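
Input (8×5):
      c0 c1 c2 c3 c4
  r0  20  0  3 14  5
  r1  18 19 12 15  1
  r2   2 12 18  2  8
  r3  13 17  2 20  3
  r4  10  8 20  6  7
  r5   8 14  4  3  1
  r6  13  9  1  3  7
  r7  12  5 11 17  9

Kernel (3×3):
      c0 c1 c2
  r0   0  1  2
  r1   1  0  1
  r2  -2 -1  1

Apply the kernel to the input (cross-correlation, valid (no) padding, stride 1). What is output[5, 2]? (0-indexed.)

-17

The receptive field on the input at this output position is [4 3 1 / 1 3 7 / 11 17 9]. Elementwise product with the kernel and sum: 3·1 + 1·2 + 1·1 + 7·1 + 11·-2 + 17·-1 + 9·1.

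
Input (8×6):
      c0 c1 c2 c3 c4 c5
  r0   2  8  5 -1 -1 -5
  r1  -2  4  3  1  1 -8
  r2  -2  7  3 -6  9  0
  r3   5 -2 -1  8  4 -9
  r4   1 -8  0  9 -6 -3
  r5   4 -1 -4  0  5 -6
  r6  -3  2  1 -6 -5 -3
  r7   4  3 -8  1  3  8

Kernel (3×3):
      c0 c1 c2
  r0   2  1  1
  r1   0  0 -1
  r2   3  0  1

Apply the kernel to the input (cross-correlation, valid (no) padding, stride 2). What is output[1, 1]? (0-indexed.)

-1

The receptive field on the input at this output position is [3 -6 9 / -1 8 4 / 0 9 -6]. Elementwise product with the kernel and sum: 3·2 + -6·1 + 9·1 + 4·-1 + 0·3 + -6·1.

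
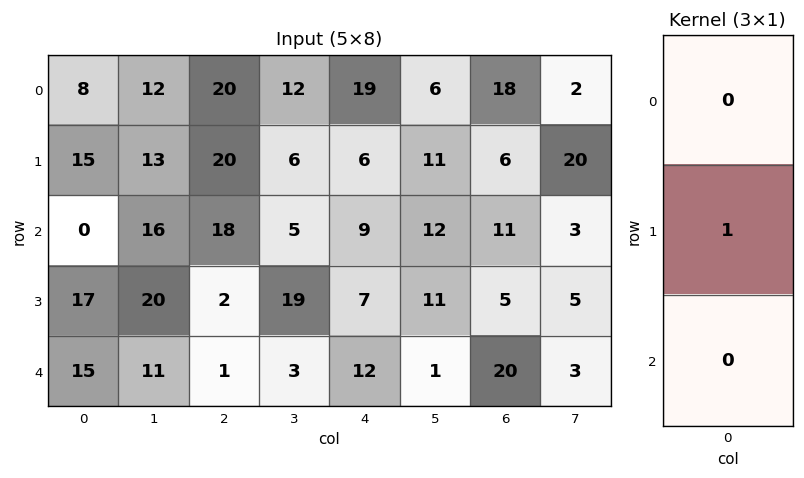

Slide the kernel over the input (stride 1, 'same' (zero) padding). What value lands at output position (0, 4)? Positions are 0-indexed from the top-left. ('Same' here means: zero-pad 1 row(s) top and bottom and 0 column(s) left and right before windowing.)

The receptive field on the zero-padded input at this output position is [0 / 19 / 6]. Elementwise product with the kernel and sum: 19·1.

19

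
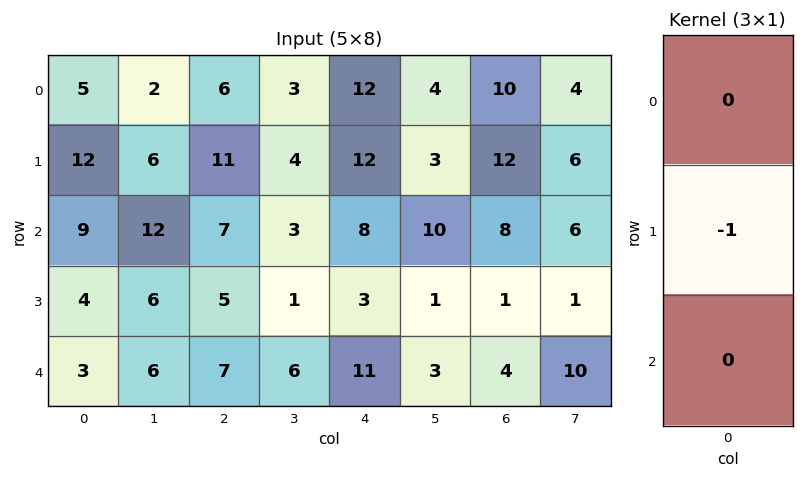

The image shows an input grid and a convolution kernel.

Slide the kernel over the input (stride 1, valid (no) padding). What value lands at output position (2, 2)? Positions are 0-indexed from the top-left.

-5

The receptive field on the input at this output position is [7 / 5 / 7]. Elementwise product with the kernel and sum: 5·-1.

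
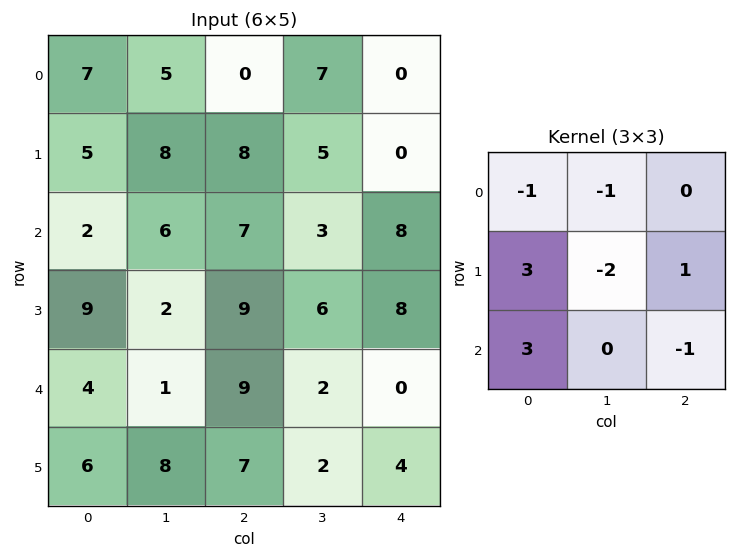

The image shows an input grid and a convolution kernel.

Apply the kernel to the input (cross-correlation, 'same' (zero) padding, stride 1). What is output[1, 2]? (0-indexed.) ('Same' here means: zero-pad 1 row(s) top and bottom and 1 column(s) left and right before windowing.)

The receptive field on the zero-padded input at this output position is [5 0 7 / 8 8 5 / 6 7 3]. Elementwise product with the kernel and sum: 5·-1 + 0·-1 + 8·3 + 8·-2 + 5·1 + 6·3 + 3·-1.

23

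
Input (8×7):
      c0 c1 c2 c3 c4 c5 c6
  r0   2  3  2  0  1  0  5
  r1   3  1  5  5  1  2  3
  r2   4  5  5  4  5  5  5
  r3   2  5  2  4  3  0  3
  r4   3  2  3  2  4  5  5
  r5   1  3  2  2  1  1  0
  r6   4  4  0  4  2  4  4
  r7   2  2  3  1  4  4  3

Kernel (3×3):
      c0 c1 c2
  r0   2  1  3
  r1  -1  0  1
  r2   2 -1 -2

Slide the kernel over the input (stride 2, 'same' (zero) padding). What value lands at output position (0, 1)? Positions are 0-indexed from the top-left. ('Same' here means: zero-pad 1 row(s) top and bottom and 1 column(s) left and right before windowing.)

-16

The receptive field on the zero-padded input at this output position is [0 0 0 / 3 2 0 / 1 5 5]. Elementwise product with the kernel and sum: 0·2 + 0·1 + 0·3 + 3·-1 + 0·1 + 1·2 + 5·-1 + 5·-2.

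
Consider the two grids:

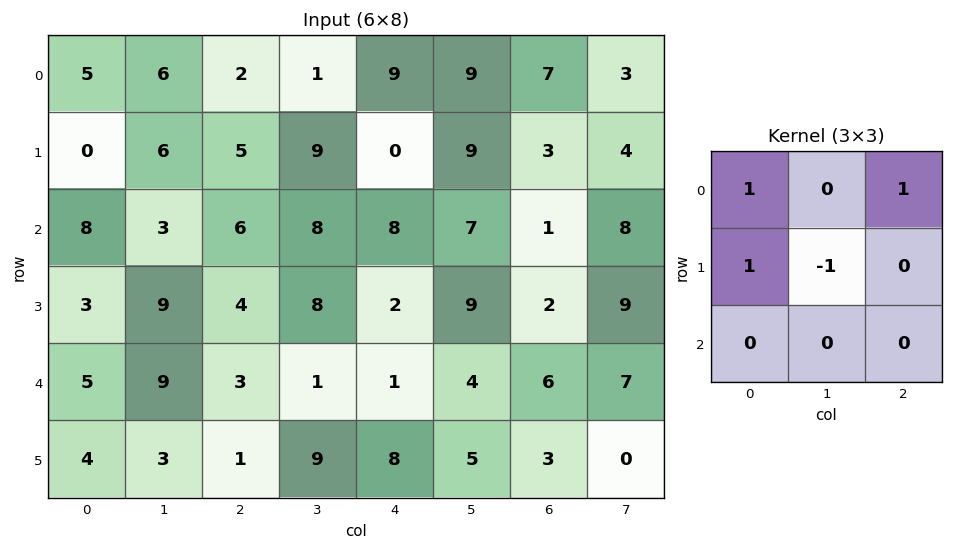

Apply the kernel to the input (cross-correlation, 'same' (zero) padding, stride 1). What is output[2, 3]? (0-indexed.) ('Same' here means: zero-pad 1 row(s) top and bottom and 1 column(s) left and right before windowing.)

3

The receptive field on the zero-padded input at this output position is [5 9 0 / 6 8 8 / 4 8 2]. Elementwise product with the kernel and sum: 5·1 + 0·1 + 6·1 + 8·-1.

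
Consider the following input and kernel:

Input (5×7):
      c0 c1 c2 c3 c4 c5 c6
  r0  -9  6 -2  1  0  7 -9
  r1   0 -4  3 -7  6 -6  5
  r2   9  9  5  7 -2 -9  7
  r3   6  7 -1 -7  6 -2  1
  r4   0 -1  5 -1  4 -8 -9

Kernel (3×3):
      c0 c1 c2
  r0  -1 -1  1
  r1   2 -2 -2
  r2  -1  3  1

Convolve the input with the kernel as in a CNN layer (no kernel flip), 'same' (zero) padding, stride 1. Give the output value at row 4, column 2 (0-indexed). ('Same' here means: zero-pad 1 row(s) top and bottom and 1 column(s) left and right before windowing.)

-23

The receptive field on the zero-padded input at this output position is [7 -1 -7 / -1 5 -1 / 0 0 0]. Elementwise product with the kernel and sum: 7·-1 + -1·-1 + -7·1 + -1·2 + 5·-2 + -1·-2 + 0·-1 + 0·3 + 0·1.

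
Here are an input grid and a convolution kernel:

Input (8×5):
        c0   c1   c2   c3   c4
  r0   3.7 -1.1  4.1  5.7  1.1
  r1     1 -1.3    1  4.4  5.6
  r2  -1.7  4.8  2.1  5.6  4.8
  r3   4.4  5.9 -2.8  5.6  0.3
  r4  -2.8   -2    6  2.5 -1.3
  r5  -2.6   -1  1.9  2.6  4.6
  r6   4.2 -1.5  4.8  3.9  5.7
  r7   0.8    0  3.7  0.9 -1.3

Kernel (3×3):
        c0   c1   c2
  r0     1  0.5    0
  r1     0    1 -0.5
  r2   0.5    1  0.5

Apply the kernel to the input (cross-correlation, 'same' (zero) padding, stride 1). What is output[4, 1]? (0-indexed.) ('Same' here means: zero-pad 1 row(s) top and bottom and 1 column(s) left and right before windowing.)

1

The receptive field on the zero-padded input at this output position is [4.4 5.9 -2.8 / -2.8 -2 6 / -2.6 -1 1.9]. Elementwise product with the kernel and sum: 4.4·1 + 5.9·0.5 + -2·1 + 6·-0.5 + -2.6·0.5 + -1·1 + 1.9·0.5.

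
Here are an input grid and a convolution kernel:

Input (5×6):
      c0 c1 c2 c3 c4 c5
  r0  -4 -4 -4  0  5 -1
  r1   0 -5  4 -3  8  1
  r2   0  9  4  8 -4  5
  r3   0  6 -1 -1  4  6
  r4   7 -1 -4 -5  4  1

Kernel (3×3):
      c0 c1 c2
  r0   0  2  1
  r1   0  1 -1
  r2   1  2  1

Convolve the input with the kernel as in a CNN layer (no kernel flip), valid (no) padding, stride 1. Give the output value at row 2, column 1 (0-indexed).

The receptive field on the input at this output position is [9 4 8 / 6 -1 -1 / -1 -4 -5]. Elementwise product with the kernel and sum: 4·2 + 8·1 + -1·1 + -1·-1 + -1·1 + -4·2 + -5·1.

2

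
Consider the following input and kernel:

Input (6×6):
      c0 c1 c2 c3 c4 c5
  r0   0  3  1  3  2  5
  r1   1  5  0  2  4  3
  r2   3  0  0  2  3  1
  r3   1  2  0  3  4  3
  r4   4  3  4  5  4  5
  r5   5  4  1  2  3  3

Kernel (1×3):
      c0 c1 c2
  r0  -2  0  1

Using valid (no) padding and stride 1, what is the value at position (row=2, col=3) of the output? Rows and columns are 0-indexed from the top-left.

-3

The receptive field on the input at this output position is [2 3 1]. Elementwise product with the kernel and sum: 2·-2 + 1·1.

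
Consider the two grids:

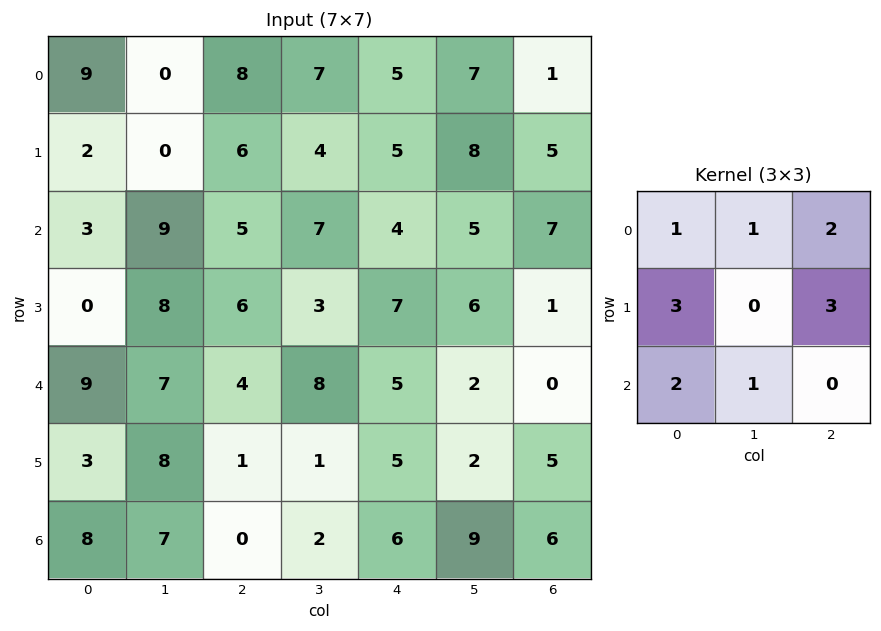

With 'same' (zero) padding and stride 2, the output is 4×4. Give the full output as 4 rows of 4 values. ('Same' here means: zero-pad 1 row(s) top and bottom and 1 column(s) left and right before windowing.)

Output[0,0]: The receptive field on the zero-padded input at this output position is [0 0 0 / 0 9 0 / 0 2 0]. Elementwise product with the kernel and sum: 0·1 + 0·1 + 0·2 + 0·3 + 0·3 + 0·2 + 2·1.

2 27 55 42
29 84 74 41
40 82 59 22
40 38 43 34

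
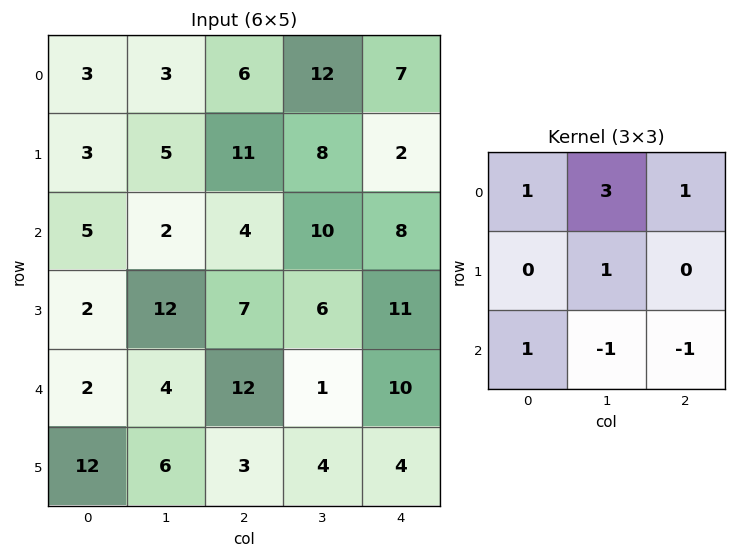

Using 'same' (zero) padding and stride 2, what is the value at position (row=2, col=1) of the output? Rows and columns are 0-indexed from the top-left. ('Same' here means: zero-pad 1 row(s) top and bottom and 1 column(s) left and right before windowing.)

50

The receptive field on the zero-padded input at this output position is [12 7 6 / 4 12 1 / 6 3 4]. Elementwise product with the kernel and sum: 12·1 + 7·3 + 6·1 + 12·1 + 6·1 + 3·-1 + 4·-1.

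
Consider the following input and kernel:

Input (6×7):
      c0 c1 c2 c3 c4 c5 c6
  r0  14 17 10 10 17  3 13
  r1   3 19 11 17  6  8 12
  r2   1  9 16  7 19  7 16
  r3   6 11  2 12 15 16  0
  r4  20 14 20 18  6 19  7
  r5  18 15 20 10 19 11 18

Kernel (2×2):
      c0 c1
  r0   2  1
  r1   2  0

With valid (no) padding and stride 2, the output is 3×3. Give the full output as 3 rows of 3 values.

51 52 49
23 43 75
90 98 69

Output[0,0]: The receptive field on the input at this output position is [14 17 / 3 19]. Elementwise product with the kernel and sum: 14·2 + 17·1 + 3·2.
Output[0,1]: The receptive field on the input at this output position is [10 10 / 11 17]. Elementwise product with the kernel and sum: 10·2 + 10·1 + 11·2.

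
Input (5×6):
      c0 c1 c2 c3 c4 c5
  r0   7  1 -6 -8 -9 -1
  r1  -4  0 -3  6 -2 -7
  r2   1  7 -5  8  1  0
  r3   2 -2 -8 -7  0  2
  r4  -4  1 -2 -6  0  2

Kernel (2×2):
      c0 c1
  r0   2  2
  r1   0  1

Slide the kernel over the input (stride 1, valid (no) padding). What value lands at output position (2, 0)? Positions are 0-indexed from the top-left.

14

The receptive field on the input at this output position is [1 7 / 2 -2]. Elementwise product with the kernel and sum: 1·2 + 7·2 + -2·1.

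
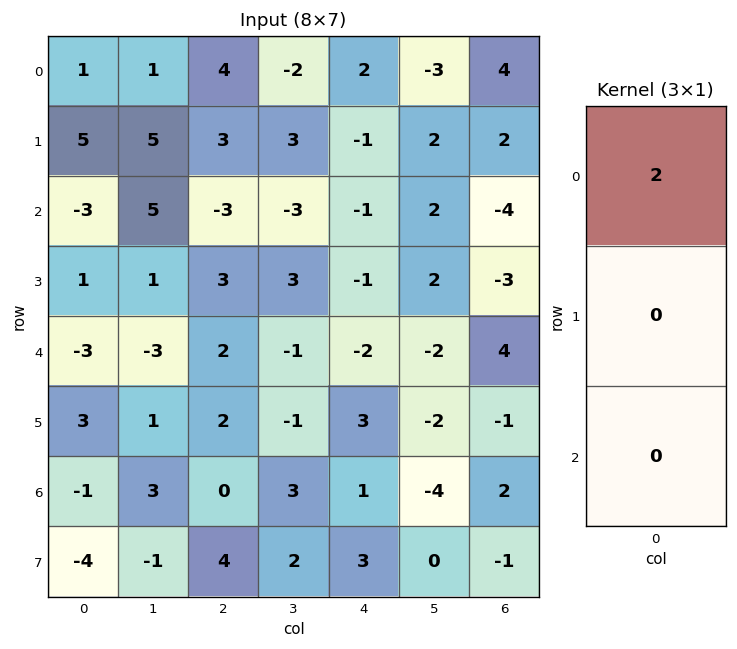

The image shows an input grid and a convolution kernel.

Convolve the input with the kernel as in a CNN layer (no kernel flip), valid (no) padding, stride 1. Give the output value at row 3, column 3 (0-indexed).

The receptive field on the input at this output position is [3 / -1 / -1]. Elementwise product with the kernel and sum: 3·2.

6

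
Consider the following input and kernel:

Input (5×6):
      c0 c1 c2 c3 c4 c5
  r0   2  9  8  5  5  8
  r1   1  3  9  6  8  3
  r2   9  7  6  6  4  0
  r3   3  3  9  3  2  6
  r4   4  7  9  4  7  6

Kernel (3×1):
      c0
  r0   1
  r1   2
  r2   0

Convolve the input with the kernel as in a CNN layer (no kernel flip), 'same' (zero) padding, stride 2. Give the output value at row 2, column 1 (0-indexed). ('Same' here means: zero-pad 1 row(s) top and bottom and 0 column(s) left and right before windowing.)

The receptive field on the zero-padded input at this output position is [9 / 9 / 0]. Elementwise product with the kernel and sum: 9·1 + 9·2.

27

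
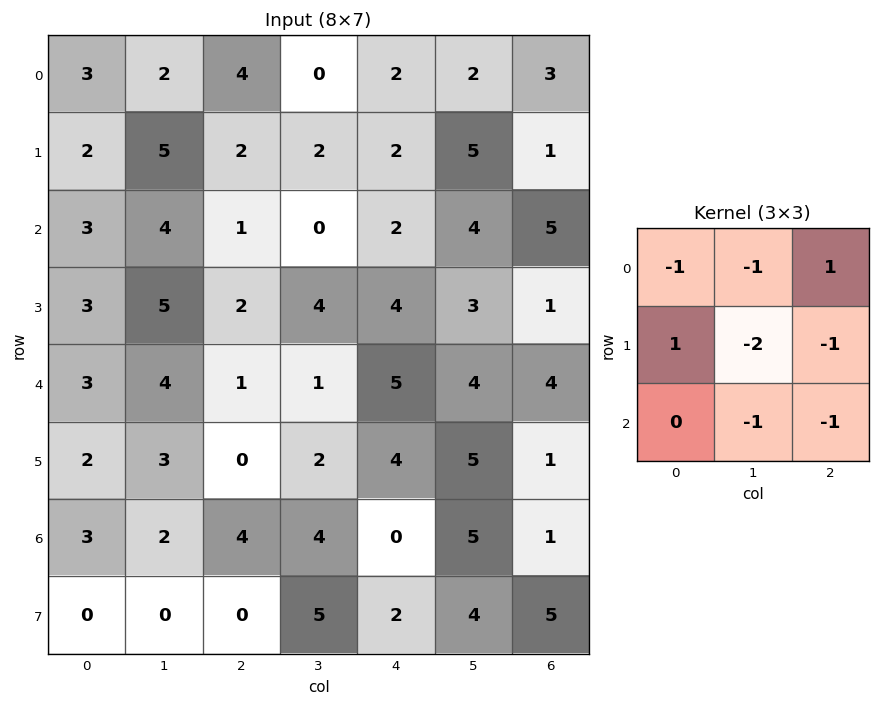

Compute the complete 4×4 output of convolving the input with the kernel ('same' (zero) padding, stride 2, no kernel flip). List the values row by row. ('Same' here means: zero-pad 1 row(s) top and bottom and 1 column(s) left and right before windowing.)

Output[0,0]: The receptive field on the zero-padded input at this output position is [0 0 0 / 0 3 2 / 0 2 5]. Elementwise product with the kernel and sum: 0·-1 + 0·-1 + 0·1 + 0·1 + 3·-2 + 2·-1 + 2·-1 + 5·-1.

-15 -10 -13 -5
-15 -9 -14 -13
-13 -4 -27 -9
-7 -16 -8 -8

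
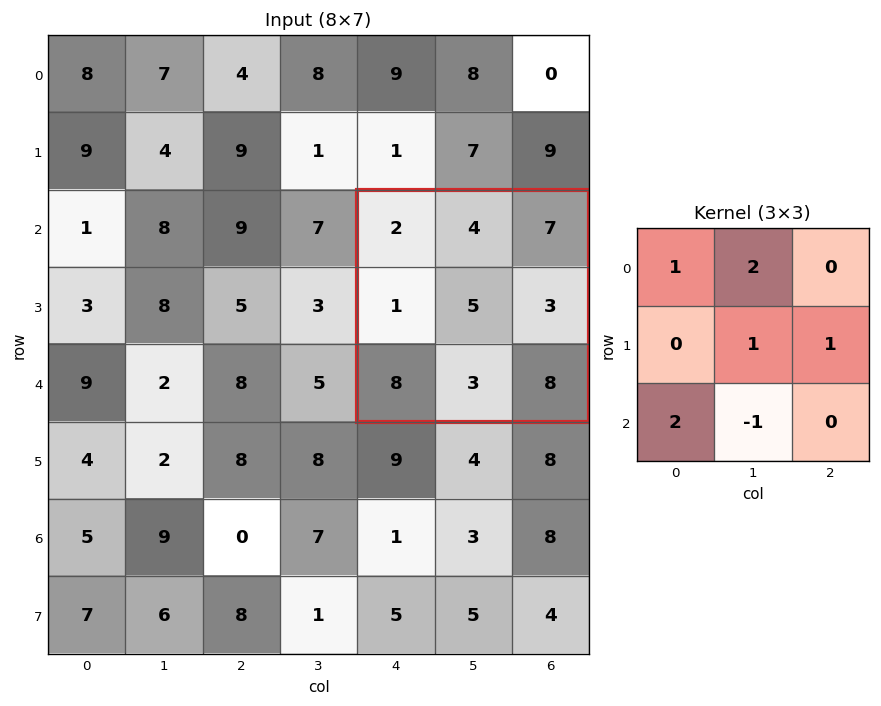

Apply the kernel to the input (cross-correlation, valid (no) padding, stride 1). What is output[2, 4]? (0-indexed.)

The receptive field on the input at this output position is [2 4 7 / 1 5 3 / 8 3 8]. Elementwise product with the kernel and sum: 2·1 + 4·2 + 5·1 + 3·1 + 8·2 + 3·-1.

31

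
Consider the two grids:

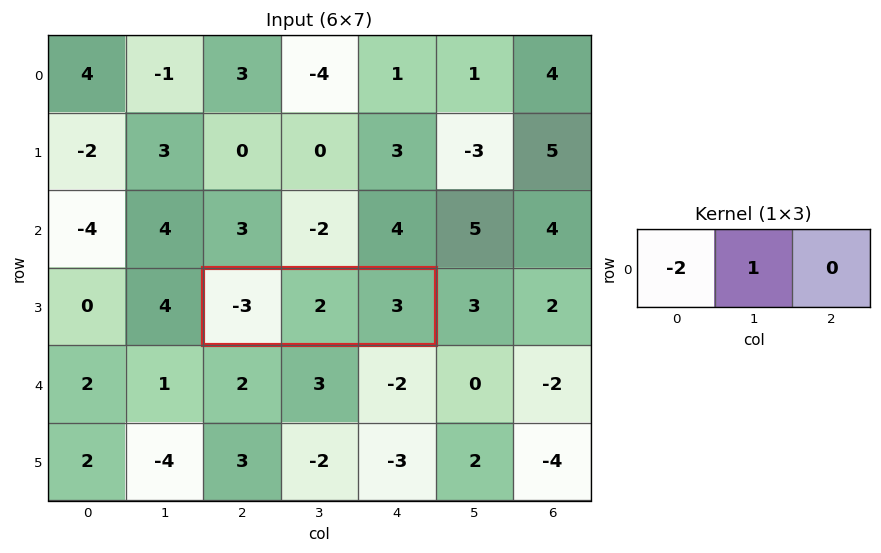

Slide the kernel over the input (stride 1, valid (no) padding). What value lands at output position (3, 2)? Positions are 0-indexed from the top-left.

8

The receptive field on the input at this output position is [-3 2 3]. Elementwise product with the kernel and sum: -3·-2 + 2·1.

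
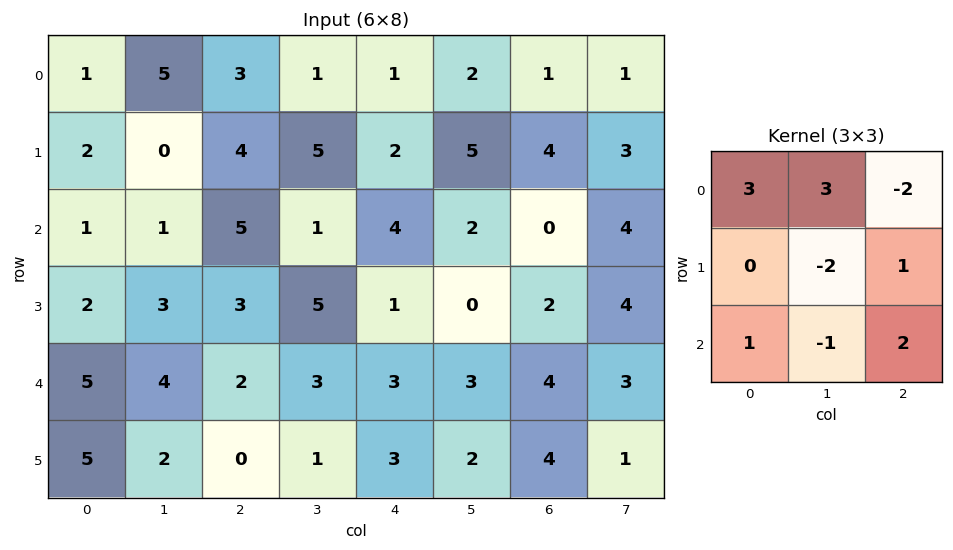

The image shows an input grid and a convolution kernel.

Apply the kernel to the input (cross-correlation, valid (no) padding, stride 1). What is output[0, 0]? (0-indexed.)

26

The receptive field on the input at this output position is [1 5 3 / 2 0 4 / 1 1 5]. Elementwise product with the kernel and sum: 1·3 + 5·3 + 3·-2 + 0·-2 + 4·1 + 1·1 + 1·-1 + 5·2.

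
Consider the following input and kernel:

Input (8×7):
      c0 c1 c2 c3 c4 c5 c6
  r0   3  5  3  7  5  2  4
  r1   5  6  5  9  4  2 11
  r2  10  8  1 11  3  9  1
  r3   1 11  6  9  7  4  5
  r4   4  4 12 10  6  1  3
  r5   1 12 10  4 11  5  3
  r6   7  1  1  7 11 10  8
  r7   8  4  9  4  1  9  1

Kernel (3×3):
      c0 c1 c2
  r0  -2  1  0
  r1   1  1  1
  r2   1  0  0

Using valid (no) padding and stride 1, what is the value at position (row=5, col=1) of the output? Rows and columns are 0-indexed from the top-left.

The receptive field on the input at this output position is [12 10 4 / 1 1 7 / 4 9 4]. Elementwise product with the kernel and sum: 12·-2 + 10·1 + 1·1 + 1·1 + 7·1 + 4·1.

-1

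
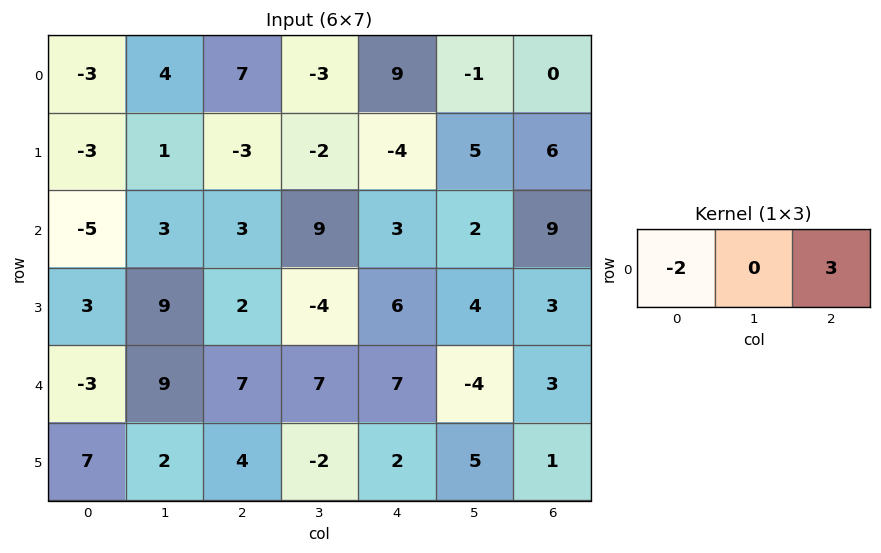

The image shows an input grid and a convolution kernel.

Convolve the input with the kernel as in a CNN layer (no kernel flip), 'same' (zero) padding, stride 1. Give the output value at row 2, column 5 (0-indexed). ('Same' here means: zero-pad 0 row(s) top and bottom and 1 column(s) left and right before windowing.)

The receptive field on the zero-padded input at this output position is [3 2 9]. Elementwise product with the kernel and sum: 3·-2 + 9·3.

21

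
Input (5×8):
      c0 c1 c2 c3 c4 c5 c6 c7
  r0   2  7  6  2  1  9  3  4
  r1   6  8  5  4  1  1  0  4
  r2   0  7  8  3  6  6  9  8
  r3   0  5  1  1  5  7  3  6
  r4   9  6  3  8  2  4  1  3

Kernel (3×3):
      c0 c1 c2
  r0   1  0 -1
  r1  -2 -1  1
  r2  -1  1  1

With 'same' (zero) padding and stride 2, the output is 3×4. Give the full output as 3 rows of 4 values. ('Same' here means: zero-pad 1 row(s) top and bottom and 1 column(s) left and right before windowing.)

Output[0,0]: The receptive field on the zero-padded input at this output position is [0 0 0 / 0 2 7 / 0 6 8]. Elementwise product with the kernel and sum: 0·1 + 0·-1 + 0·-2 + 2·-1 + 7·1 + 0·-1 + 6·1 + 8·1.

19 -17 2 -14
4 -18 8 -14
-8 -3 -20 -5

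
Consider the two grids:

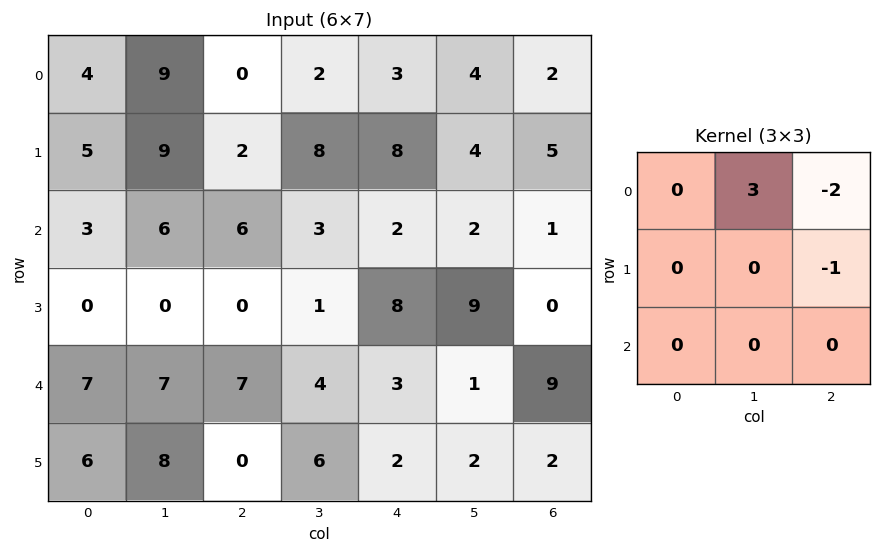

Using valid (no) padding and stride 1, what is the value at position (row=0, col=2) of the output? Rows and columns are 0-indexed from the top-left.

-8

The receptive field on the input at this output position is [0 2 3 / 2 8 8 / 6 3 2]. Elementwise product with the kernel and sum: 2·3 + 3·-2 + 8·-1.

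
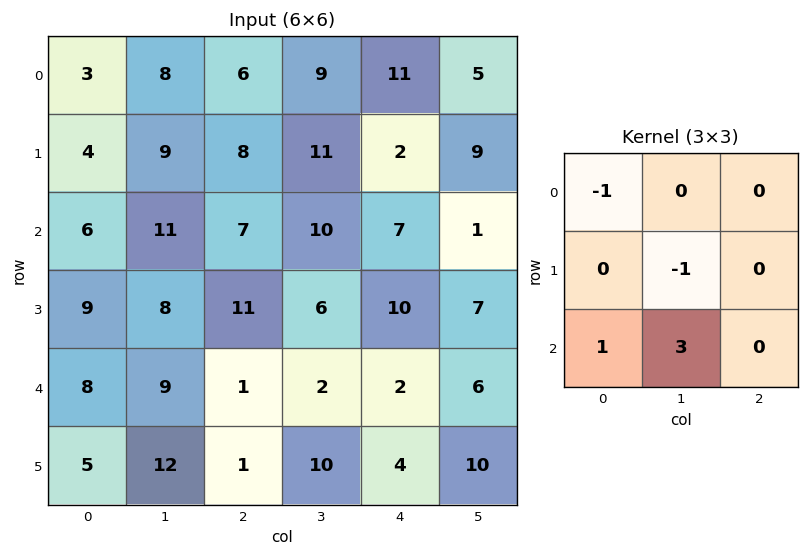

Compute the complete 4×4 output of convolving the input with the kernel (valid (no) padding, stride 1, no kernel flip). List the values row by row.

27 16 20 20
18 25 11 18
21 -10 -6 -12
23 6 18 14

Output[0,0]: The receptive field on the input at this output position is [3 8 6 / 4 9 8 / 6 11 7]. Elementwise product with the kernel and sum: 3·-1 + 9·-1 + 6·1 + 11·3.
Output[0,1]: The receptive field on the input at this output position is [8 6 9 / 9 8 11 / 11 7 10]. Elementwise product with the kernel and sum: 8·-1 + 8·-1 + 11·1 + 7·3.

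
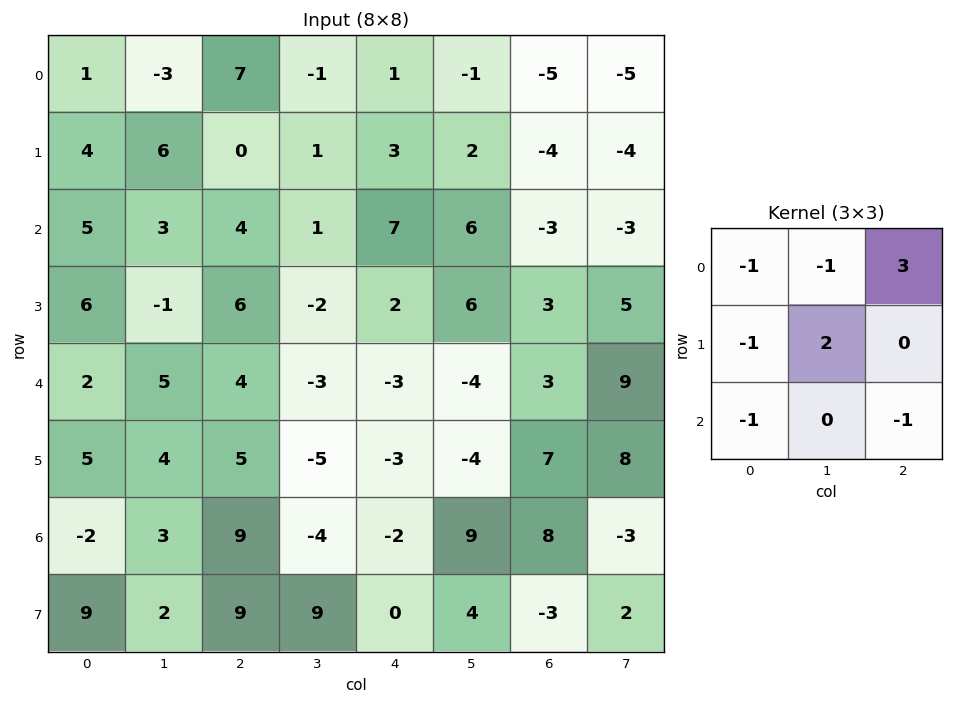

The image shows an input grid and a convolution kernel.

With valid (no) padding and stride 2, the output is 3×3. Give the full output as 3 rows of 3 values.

Output[0,0]: The receptive field on the input at this output position is [1 -3 7 / 4 6 0 / 5 3 4]. Elementwise product with the kernel and sum: 1·-1 + -3·-1 + 7·3 + 4·-1 + 6·2 + 5·-1 + 4·-1.

22 -12 -18
-10 5 -12
1 -32 5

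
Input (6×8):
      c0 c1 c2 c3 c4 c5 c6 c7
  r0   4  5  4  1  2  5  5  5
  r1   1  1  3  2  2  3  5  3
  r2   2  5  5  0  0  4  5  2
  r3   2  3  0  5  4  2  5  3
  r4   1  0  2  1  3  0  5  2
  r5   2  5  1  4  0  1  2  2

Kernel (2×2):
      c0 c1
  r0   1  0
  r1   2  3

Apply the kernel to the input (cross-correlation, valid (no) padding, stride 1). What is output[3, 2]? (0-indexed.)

The receptive field on the input at this output position is [0 5 / 2 1]. Elementwise product with the kernel and sum: 0·1 + 2·2 + 1·3.

7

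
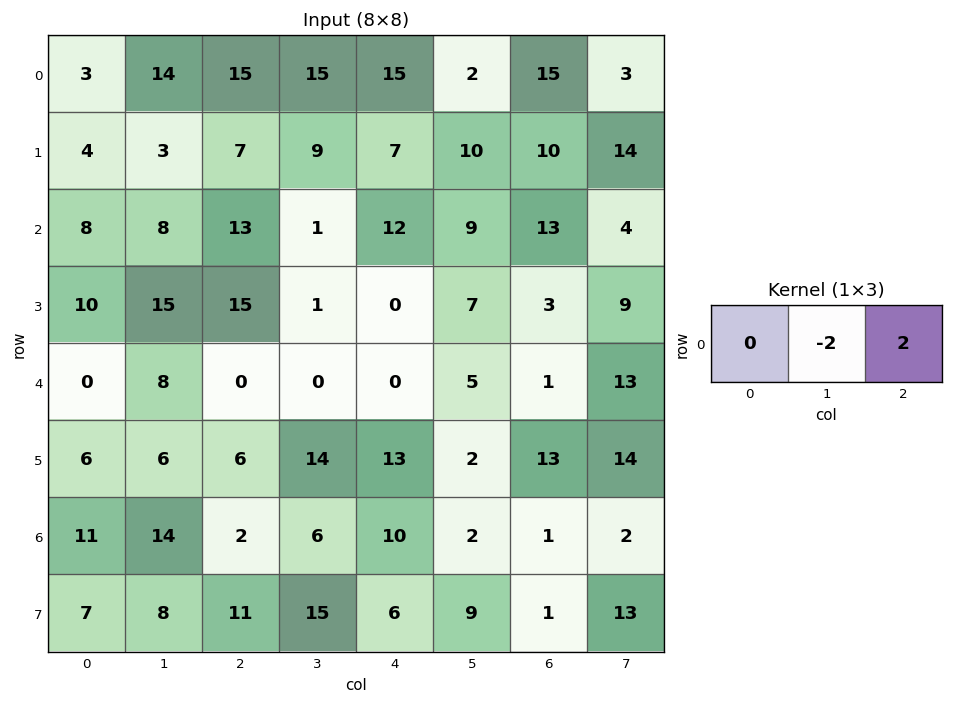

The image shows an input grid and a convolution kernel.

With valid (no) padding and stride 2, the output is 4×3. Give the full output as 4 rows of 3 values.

Output[0,0]: The receptive field on the input at this output position is [3 14 15]. Elementwise product with the kernel and sum: 14·-2 + 15·2.

2 0 26
10 22 8
-16 0 -8
-24 8 -2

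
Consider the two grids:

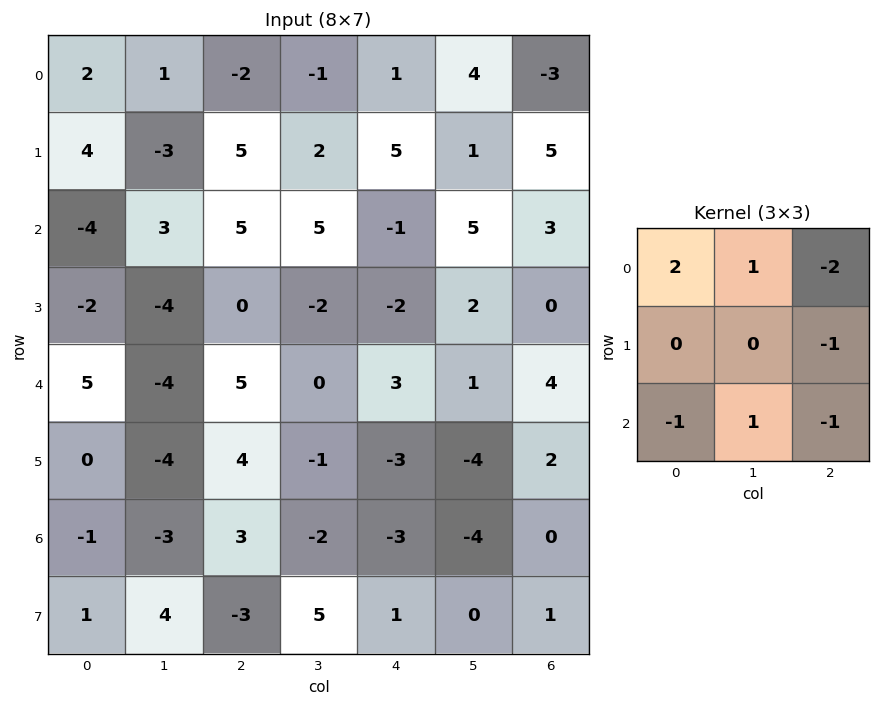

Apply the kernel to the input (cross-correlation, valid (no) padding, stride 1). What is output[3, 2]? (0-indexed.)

The receptive field on the input at this output position is [0 -2 -2 / 5 0 3 / 4 -1 -3]. Elementwise product with the kernel and sum: 0·2 + -2·1 + -2·-2 + 3·-1 + 4·-1 + -1·1 + -3·-1.

-3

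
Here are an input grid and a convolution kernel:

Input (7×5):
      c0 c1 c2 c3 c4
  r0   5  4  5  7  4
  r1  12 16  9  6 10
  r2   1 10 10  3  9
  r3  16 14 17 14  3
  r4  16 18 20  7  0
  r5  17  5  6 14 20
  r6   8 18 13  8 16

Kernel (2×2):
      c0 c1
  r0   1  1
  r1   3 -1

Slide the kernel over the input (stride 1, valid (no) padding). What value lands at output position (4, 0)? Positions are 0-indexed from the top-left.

80

The receptive field on the input at this output position is [16 18 / 17 5]. Elementwise product with the kernel and sum: 16·1 + 18·1 + 17·3 + 5·-1.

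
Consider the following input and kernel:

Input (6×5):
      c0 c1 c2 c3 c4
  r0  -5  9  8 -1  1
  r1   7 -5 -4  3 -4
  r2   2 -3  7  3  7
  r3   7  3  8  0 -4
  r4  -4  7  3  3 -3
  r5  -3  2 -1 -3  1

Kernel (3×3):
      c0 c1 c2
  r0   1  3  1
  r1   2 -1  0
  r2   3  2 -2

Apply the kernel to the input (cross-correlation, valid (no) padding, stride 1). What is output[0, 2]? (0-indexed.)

The receptive field on the input at this output position is [8 -1 1 / -4 3 -4 / 7 3 7]. Elementwise product with the kernel and sum: 8·1 + -1·3 + 1·1 + -4·2 + 3·-1 + 7·3 + 3·2 + 7·-2.

8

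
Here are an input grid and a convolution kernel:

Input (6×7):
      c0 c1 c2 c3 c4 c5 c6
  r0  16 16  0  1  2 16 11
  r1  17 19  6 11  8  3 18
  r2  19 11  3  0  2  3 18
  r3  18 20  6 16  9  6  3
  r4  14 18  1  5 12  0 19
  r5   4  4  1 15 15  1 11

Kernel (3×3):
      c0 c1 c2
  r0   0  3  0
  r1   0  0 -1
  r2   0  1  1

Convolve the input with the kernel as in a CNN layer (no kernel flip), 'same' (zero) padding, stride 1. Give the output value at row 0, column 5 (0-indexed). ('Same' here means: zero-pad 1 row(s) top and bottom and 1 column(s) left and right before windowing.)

10

The receptive field on the zero-padded input at this output position is [0 0 0 / 2 16 11 / 8 3 18]. Elementwise product with the kernel and sum: 0·3 + 11·-1 + 3·1 + 18·1.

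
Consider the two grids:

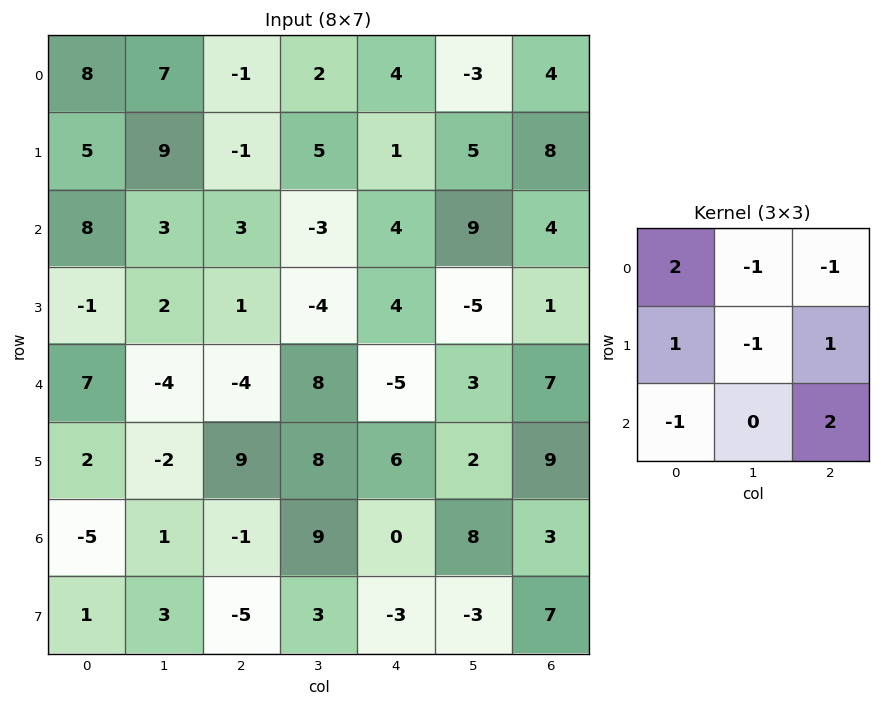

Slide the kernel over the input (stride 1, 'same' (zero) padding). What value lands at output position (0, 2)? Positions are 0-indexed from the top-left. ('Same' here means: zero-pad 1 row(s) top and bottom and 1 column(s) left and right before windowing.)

The receptive field on the zero-padded input at this output position is [0 0 0 / 7 -1 2 / 9 -1 5]. Elementwise product with the kernel and sum: 0·2 + 0·-1 + 0·-1 + 7·1 + -1·-1 + 2·1 + 9·-1 + 5·2.

11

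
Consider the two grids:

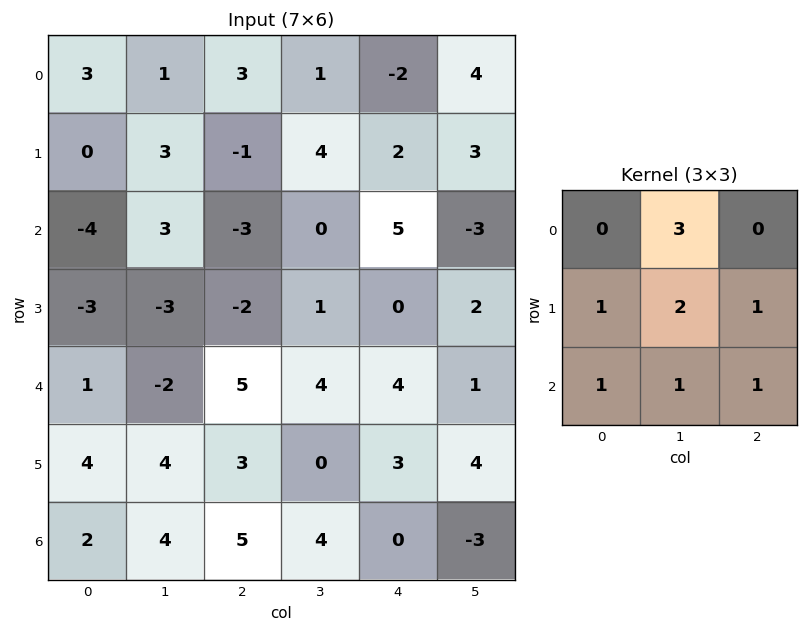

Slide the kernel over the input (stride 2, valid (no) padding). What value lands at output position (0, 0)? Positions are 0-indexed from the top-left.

4

The receptive field on the input at this output position is [3 1 3 / 0 3 -1 / -4 3 -3]. Elementwise product with the kernel and sum: 1·3 + 0·1 + 3·2 + -1·1 + -4·1 + 3·1 + -3·1.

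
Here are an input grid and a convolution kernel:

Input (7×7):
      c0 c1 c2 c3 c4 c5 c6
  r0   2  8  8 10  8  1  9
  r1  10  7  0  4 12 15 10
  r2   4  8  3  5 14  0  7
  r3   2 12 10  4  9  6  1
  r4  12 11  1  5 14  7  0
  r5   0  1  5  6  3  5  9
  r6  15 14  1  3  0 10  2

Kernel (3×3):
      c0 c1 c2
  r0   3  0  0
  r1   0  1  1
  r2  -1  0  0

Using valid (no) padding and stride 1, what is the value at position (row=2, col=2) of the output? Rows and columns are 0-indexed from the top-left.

The receptive field on the input at this output position is [3 5 14 / 10 4 9 / 1 5 14]. Elementwise product with the kernel and sum: 3·3 + 4·1 + 9·1 + 1·-1.

21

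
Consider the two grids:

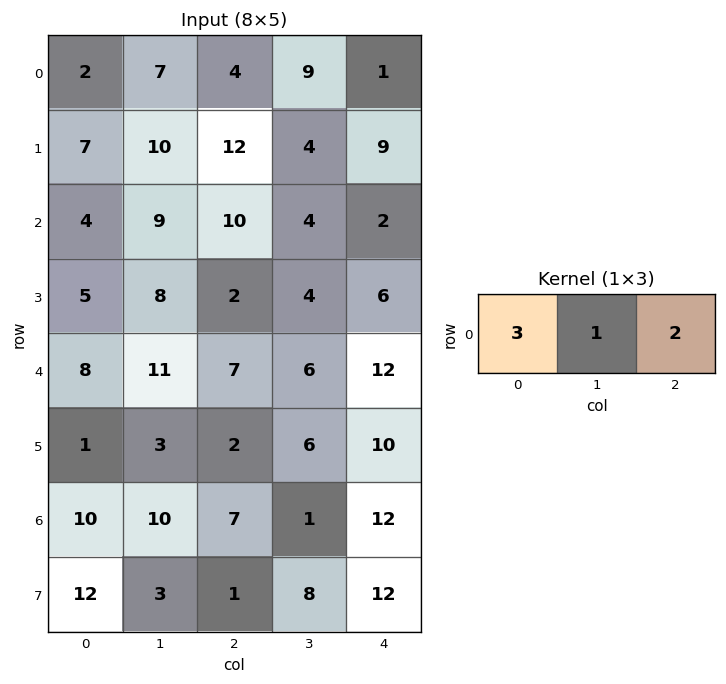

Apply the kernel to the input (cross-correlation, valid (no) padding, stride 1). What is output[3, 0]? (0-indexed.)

The receptive field on the input at this output position is [5 8 2]. Elementwise product with the kernel and sum: 5·3 + 8·1 + 2·2.

27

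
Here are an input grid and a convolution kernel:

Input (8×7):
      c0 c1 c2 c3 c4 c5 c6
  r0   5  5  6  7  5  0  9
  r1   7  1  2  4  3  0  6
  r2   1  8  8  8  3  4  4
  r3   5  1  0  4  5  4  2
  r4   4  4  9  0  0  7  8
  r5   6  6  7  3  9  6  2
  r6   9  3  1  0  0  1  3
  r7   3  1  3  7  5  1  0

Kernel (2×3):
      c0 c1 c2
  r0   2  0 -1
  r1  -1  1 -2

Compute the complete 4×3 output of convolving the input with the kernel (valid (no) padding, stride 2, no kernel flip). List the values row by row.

Output[0,0]: The receptive field on the input at this output position is [5 5 6 / 7 1 2]. Elementwise product with the kernel and sum: 5·2 + 6·-1 + 7·-1 + 1·1 + 2·-2.

-6 3 -14
-10 7 -3
-15 -4 -15
9 -4 -7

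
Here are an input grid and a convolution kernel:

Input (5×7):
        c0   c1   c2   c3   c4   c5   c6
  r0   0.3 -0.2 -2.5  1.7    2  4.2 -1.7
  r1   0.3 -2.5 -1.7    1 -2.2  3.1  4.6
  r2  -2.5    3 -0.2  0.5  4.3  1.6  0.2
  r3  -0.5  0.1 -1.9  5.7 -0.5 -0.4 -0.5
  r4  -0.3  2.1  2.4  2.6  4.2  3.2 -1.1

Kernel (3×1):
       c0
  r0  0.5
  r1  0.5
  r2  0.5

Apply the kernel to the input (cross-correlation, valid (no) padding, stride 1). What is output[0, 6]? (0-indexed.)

1.55

The receptive field on the input at this output position is [-1.7 / 4.6 / 0.2]. Elementwise product with the kernel and sum: -1.7·0.5 + 4.6·0.5 + 0.2·0.5.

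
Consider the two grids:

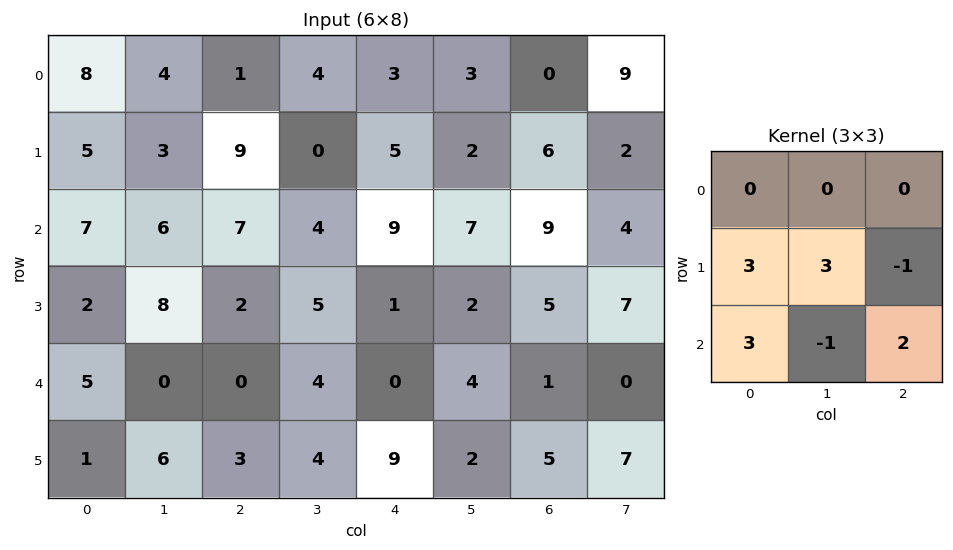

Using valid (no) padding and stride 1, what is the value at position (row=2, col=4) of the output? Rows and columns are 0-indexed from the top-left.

2

The receptive field on the input at this output position is [9 7 9 / 1 2 5 / 0 4 1]. Elementwise product with the kernel and sum: 1·3 + 2·3 + 5·-1 + 0·3 + 4·-1 + 1·2.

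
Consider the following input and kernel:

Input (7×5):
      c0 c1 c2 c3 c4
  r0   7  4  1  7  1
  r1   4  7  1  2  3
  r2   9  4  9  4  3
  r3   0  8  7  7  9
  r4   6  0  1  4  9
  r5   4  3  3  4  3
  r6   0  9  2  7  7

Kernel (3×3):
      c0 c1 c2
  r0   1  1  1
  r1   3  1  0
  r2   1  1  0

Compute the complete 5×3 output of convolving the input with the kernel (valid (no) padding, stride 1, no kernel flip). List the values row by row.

44 47 27
51 46 51
36 49 49
40 29 37
31 28 36

Output[0,0]: The receptive field on the input at this output position is [7 4 1 / 4 7 1 / 9 4 9]. Elementwise product with the kernel and sum: 7·1 + 4·1 + 1·1 + 4·3 + 7·1 + 9·1 + 4·1.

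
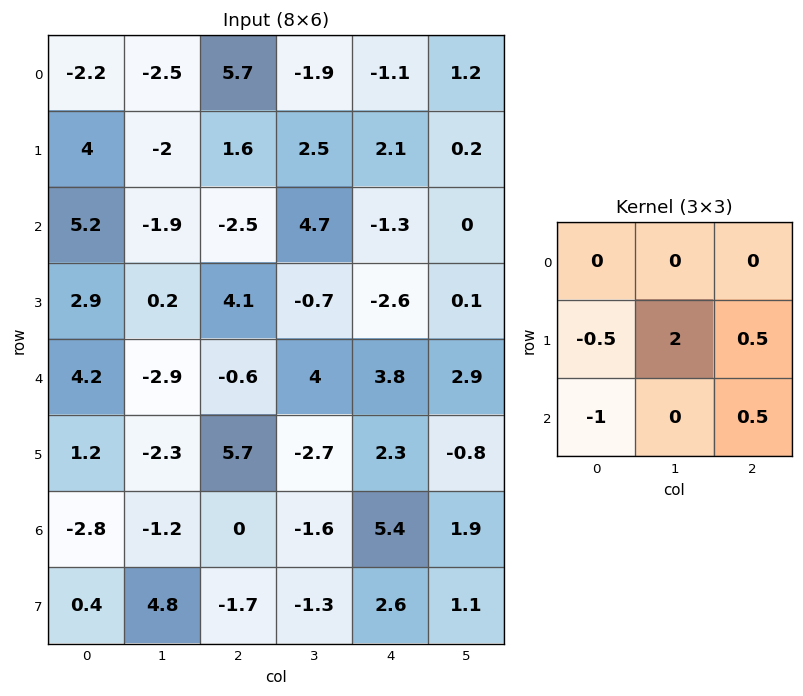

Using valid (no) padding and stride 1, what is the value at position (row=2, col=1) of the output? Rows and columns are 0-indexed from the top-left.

The receptive field on the input at this output position is [-1.9 -2.5 4.7 / 0.2 4.1 -0.7 / -2.9 -0.6 4]. Elementwise product with the kernel and sum: 0.2·-0.5 + 4.1·2 + -0.7·0.5 + -2.9·-1 + 4·0.5.

12.65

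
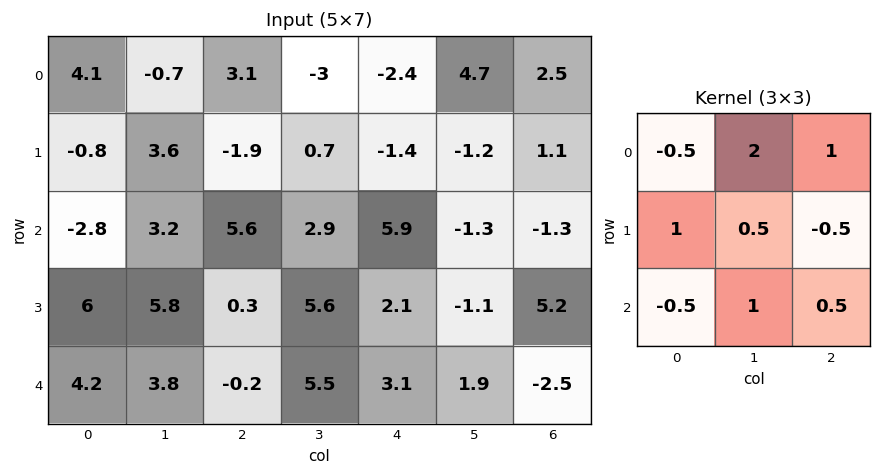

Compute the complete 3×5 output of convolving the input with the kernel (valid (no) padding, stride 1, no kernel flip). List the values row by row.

Output[0,0]: The receptive field on the input at this output position is [4.1 -0.7 3.1 / -0.8 3.6 -1.9 / -2.8 3.2 5.6]. Elementwise product with the kernel and sum: 4.1·-0.5 + -0.7·2 + 3.1·1 + -0.8·1 + 3.6·0.5 + -1.9·-0.5 + -2.8·-0.5 + 3.2·1 + 5.6·0.5.
Output[0,1]: The receptive field on the input at this output position is [-0.7 3.1 -3 / 3.6 -1.9 0.7 / 3.2 5.6 2.9]. Elementwise product with the kernel and sum: -0.7·-0.5 + 3.1·2 + -3·1 + 3.6·1 + -1.9·0.5 + 0.7·-0.5 + 3.2·-0.5 + 5.6·1 + 2.9·0.5.

9 11.3 -7.75 5.8 5.65
4.65 -0.15 11.55 0.9 5.75
23.75 16.3 18.1 17.55 -8.8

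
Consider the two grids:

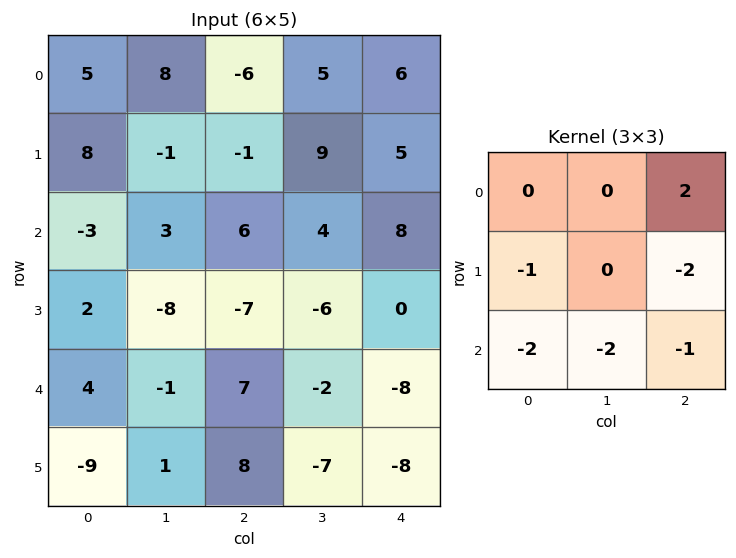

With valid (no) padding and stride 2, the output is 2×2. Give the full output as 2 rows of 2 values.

Output[0,0]: The receptive field on the input at this output position is [5 8 -6 / 8 -1 -1 / -3 3 6]. Elementwise product with the kernel and sum: -6·2 + 8·-1 + -1·-2 + -3·-2 + 3·-2 + 6·-1.
Output[0,1]: The receptive field on the input at this output position is [-6 5 6 / -1 9 5 / 6 4 8]. Elementwise product with the kernel and sum: 6·2 + -1·-1 + 5·-2 + 6·-2 + 4·-2 + 8·-1.

-24 -25
11 21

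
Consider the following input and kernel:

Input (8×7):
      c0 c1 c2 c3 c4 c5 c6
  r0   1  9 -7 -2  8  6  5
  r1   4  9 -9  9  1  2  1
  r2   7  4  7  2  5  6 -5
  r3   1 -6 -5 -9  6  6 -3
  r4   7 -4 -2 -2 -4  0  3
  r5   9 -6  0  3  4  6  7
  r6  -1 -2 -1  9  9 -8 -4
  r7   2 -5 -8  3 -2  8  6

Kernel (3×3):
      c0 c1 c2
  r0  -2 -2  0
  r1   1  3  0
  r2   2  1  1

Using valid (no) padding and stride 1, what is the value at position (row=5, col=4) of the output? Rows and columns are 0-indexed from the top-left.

The receptive field on the input at this output position is [4 6 7 / 9 -8 -4 / -2 8 6]. Elementwise product with the kernel and sum: 4·-2 + 6·-2 + 9·1 + -8·3 + -2·2 + 8·1 + 6·1.

-25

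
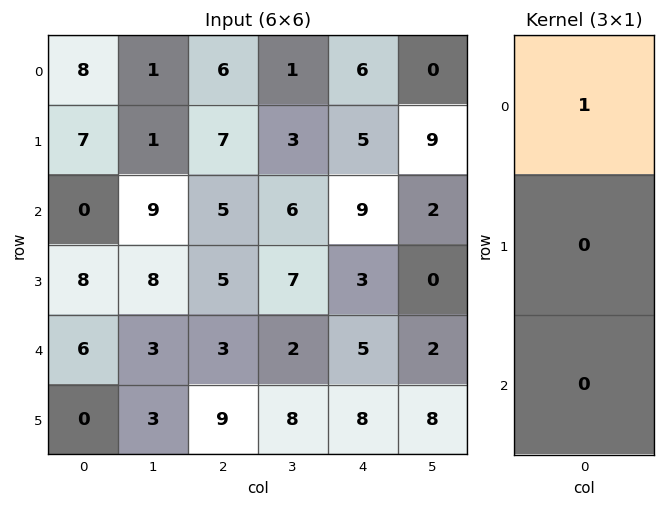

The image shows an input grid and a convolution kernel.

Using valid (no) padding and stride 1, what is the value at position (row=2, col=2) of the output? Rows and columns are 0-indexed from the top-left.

The receptive field on the input at this output position is [5 / 5 / 3]. Elementwise product with the kernel and sum: 5·1.

5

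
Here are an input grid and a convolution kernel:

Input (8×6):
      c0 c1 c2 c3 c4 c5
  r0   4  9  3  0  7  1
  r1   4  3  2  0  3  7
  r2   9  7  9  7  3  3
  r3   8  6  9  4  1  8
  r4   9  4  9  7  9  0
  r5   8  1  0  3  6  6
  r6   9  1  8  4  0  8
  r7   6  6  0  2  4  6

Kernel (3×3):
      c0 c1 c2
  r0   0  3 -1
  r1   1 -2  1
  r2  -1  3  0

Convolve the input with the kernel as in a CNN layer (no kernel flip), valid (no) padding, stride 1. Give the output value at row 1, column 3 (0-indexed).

5

The receptive field on the input at this output position is [0 3 7 / 7 3 3 / 4 1 8]. Elementwise product with the kernel and sum: 3·3 + 7·-1 + 7·1 + 3·-2 + 3·1 + 4·-1 + 1·3.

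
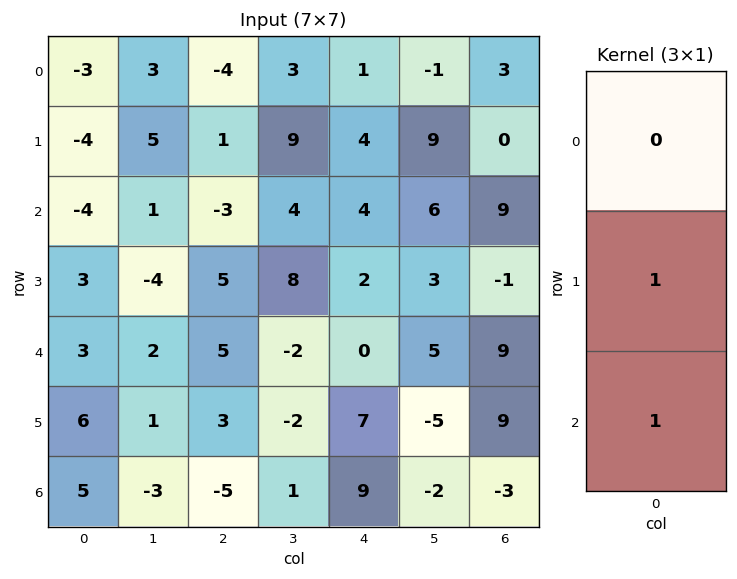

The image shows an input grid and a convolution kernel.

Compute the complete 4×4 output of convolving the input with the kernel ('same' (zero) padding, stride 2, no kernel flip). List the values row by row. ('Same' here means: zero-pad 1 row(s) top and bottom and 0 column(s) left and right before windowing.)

Output[0,0]: The receptive field on the zero-padded input at this output position is [0 / -3 / -4]. Elementwise product with the kernel and sum: -3·1 + -4·1.
Output[0,1]: The receptive field on the zero-padded input at this output position is [0 / -4 / 1]. Elementwise product with the kernel and sum: -4·1 + 1·1.

-7 -3 5 3
-1 2 6 8
9 8 7 18
5 -5 9 -3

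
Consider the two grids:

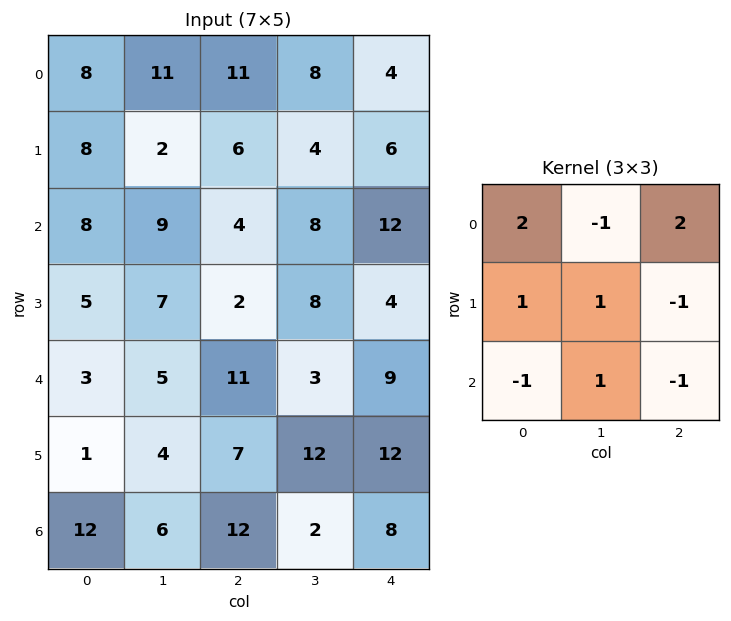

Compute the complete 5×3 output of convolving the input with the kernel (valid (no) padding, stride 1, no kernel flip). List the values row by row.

28 18 18
39 -2 22
16 34 13
0 32 2
3 8 26

Output[0,0]: The receptive field on the input at this output position is [8 11 11 / 8 2 6 / 8 9 4]. Elementwise product with the kernel and sum: 8·2 + 11·-1 + 11·2 + 8·1 + 2·1 + 6·-1 + 8·-1 + 9·1 + 4·-1.
Output[0,1]: The receptive field on the input at this output position is [11 11 8 / 2 6 4 / 9 4 8]. Elementwise product with the kernel and sum: 11·2 + 11·-1 + 8·2 + 2·1 + 6·1 + 4·-1 + 9·-1 + 4·1 + 8·-1.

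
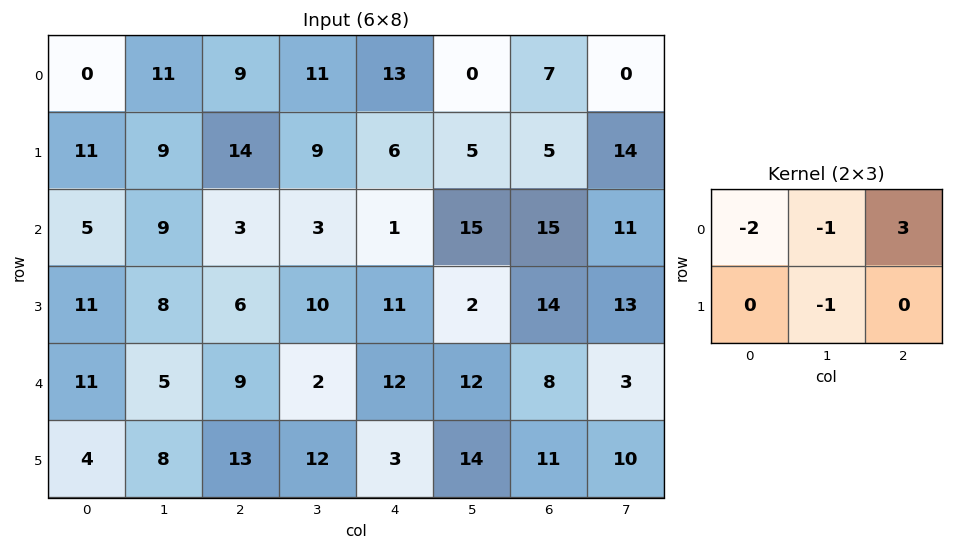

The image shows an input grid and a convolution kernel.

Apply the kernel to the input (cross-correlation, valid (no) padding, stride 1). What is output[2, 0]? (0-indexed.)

The receptive field on the input at this output position is [5 9 3 / 11 8 6]. Elementwise product with the kernel and sum: 5·-2 + 9·-1 + 3·3 + 8·-1.

-18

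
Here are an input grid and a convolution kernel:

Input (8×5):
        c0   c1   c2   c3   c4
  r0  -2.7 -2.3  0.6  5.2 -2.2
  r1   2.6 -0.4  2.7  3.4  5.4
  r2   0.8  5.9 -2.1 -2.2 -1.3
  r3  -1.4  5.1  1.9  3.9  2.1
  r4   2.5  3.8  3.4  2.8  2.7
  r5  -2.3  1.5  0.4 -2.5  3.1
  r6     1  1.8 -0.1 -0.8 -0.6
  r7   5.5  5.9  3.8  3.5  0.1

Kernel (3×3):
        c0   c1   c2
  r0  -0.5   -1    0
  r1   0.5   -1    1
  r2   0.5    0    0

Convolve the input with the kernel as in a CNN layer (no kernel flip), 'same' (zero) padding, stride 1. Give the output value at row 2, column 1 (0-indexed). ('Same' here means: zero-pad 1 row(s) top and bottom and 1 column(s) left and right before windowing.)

-9.2

The receptive field on the zero-padded input at this output position is [2.6 -0.4 2.7 / 0.8 5.9 -2.1 / -1.4 5.1 1.9]. Elementwise product with the kernel and sum: 2.6·-0.5 + -0.4·-1 + 0.8·0.5 + 5.9·-1 + -2.1·1 + -1.4·0.5.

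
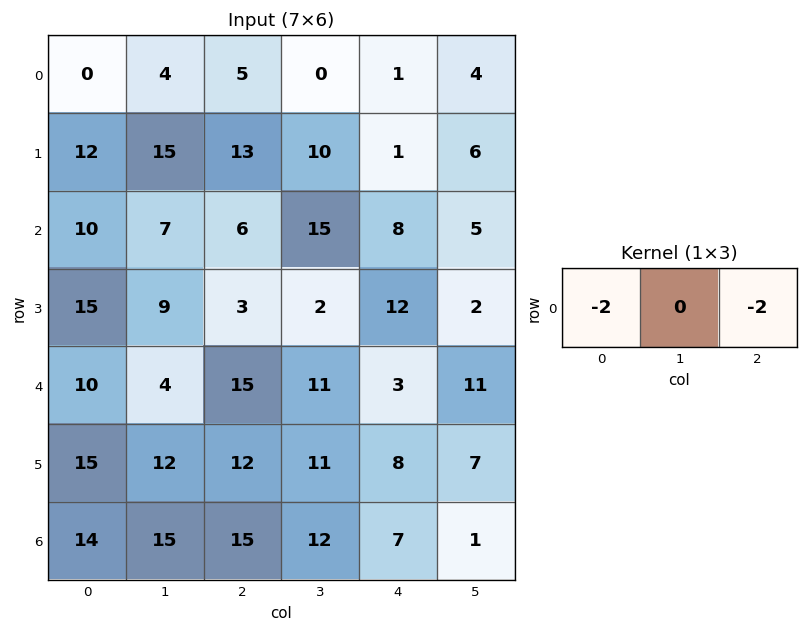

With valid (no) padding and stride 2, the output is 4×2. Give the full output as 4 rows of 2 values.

Output[0,0]: The receptive field on the input at this output position is [0 4 5]. Elementwise product with the kernel and sum: 0·-2 + 5·-2.
Output[0,1]: The receptive field on the input at this output position is [5 0 1]. Elementwise product with the kernel and sum: 5·-2 + 1·-2.

-10 -12
-32 -28
-50 -36
-58 -44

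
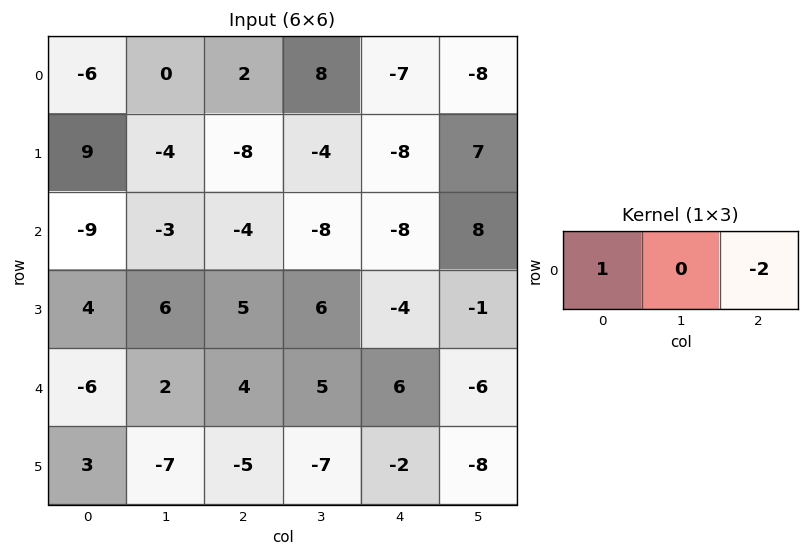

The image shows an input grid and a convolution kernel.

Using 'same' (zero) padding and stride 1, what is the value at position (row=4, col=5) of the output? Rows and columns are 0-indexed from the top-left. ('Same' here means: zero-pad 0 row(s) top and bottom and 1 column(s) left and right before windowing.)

The receptive field on the zero-padded input at this output position is [6 -6 0]. Elementwise product with the kernel and sum: 6·1 + 0·-2.

6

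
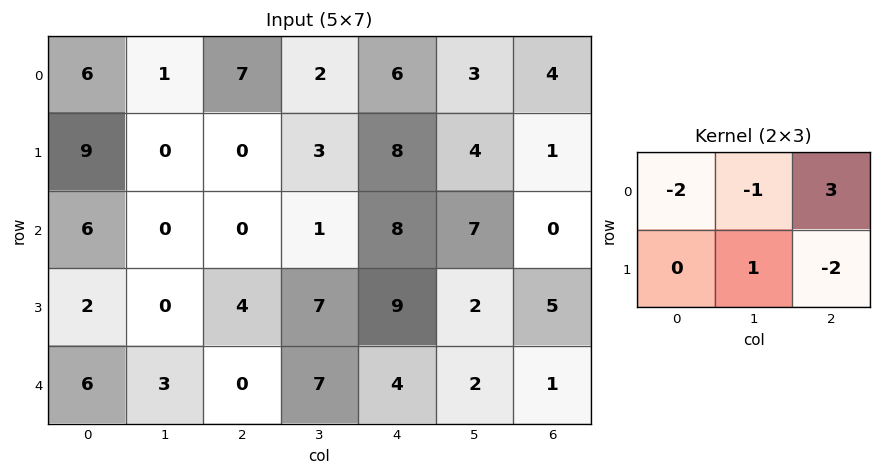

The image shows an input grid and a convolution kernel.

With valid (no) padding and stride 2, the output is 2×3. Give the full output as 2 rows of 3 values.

8 -11 -1
-20 12 -31

Output[0,0]: The receptive field on the input at this output position is [6 1 7 / 9 0 0]. Elementwise product with the kernel and sum: 6·-2 + 1·-1 + 7·3 + 0·1 + 0·-2.
Output[0,1]: The receptive field on the input at this output position is [7 2 6 / 0 3 8]. Elementwise product with the kernel and sum: 7·-2 + 2·-1 + 6·3 + 3·1 + 8·-2.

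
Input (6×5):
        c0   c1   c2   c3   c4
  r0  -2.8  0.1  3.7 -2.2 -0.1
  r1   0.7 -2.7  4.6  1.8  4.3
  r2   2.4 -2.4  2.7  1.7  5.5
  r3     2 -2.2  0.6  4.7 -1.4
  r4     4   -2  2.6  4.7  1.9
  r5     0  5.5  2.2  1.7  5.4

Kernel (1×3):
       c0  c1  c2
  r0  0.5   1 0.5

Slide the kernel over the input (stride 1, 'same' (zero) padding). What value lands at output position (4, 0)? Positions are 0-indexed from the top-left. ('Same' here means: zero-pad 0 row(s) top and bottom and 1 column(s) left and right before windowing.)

The receptive field on the zero-padded input at this output position is [0 4 -2]. Elementwise product with the kernel and sum: 0·0.5 + 4·1 + -2·0.5.

3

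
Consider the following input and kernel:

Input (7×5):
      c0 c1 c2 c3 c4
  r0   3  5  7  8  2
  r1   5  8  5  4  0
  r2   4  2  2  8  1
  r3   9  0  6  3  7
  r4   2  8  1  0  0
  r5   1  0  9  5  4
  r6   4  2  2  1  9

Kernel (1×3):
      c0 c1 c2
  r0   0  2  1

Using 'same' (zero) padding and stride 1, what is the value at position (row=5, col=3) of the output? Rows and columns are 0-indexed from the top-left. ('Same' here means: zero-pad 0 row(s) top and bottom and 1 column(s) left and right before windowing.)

The receptive field on the zero-padded input at this output position is [9 5 4]. Elementwise product with the kernel and sum: 5·2 + 4·1.

14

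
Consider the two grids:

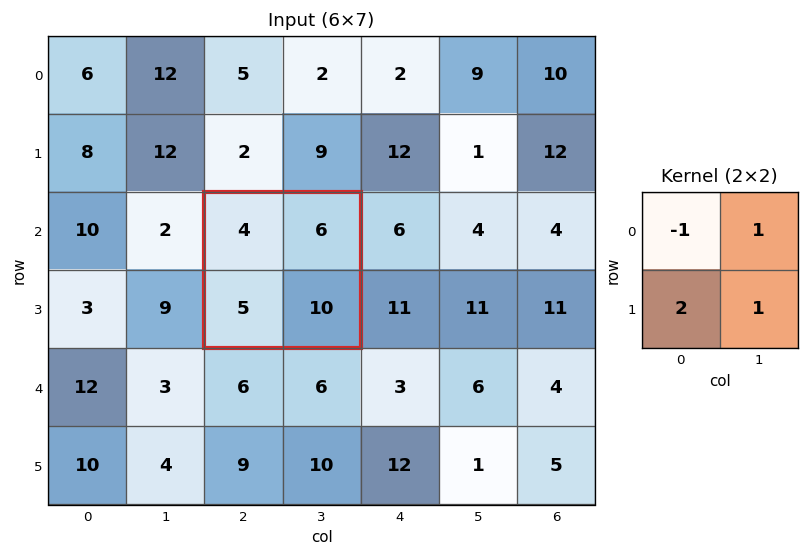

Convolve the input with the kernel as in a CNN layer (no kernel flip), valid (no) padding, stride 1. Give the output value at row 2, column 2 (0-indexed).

The receptive field on the input at this output position is [4 6 / 5 10]. Elementwise product with the kernel and sum: 4·-1 + 6·1 + 5·2 + 10·1.

22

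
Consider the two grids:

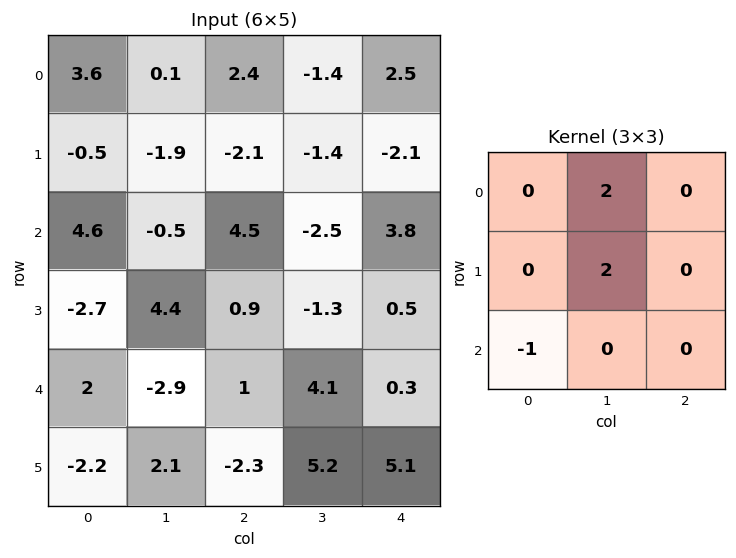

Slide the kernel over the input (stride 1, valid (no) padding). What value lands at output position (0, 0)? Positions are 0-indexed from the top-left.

The receptive field on the input at this output position is [3.6 0.1 2.4 / -0.5 -1.9 -2.1 / 4.6 -0.5 4.5]. Elementwise product with the kernel and sum: 0.1·2 + -1.9·2 + 4.6·-1.

-8.2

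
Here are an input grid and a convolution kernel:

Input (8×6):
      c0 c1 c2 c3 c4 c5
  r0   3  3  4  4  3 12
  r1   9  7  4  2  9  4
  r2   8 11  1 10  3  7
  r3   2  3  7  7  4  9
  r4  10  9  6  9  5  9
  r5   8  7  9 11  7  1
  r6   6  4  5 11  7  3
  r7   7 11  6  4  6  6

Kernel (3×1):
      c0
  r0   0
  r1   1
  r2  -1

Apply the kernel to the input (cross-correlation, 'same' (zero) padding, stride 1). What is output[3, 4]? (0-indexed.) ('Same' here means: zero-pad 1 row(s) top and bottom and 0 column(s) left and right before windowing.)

-1

The receptive field on the zero-padded input at this output position is [3 / 4 / 5]. Elementwise product with the kernel and sum: 4·1 + 5·-1.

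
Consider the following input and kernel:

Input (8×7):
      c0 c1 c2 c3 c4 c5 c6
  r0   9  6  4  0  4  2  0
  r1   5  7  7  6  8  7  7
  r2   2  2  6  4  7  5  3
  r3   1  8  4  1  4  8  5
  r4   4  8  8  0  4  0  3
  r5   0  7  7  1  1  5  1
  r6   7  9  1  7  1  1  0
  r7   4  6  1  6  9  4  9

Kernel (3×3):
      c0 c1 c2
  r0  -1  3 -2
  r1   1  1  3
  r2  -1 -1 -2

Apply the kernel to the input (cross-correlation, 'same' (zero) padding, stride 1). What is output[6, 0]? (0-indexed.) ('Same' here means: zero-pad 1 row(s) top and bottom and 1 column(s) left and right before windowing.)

The receptive field on the zero-padded input at this output position is [0 0 7 / 0 7 9 / 0 4 6]. Elementwise product with the kernel and sum: 0·-1 + 0·3 + 7·-2 + 0·1 + 7·1 + 9·3 + 0·-1 + 4·-1 + 6·-2.

4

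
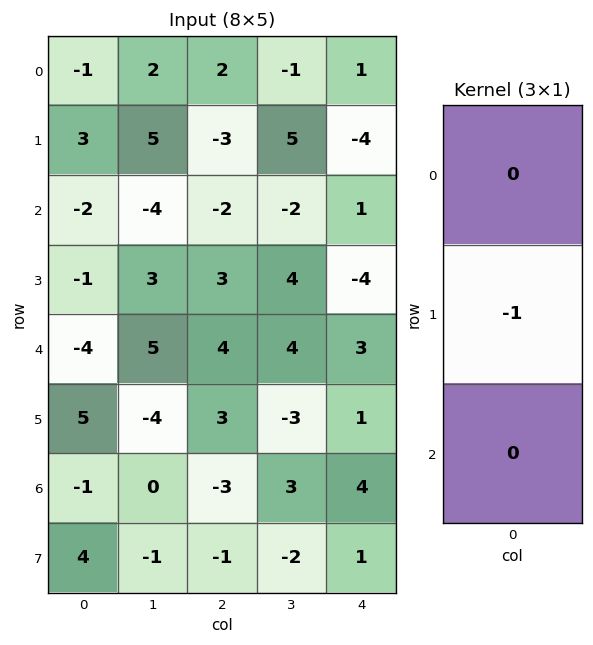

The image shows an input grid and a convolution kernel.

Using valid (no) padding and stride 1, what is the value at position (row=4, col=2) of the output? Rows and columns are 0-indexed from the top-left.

The receptive field on the input at this output position is [4 / 3 / -3]. Elementwise product with the kernel and sum: 3·-1.

-3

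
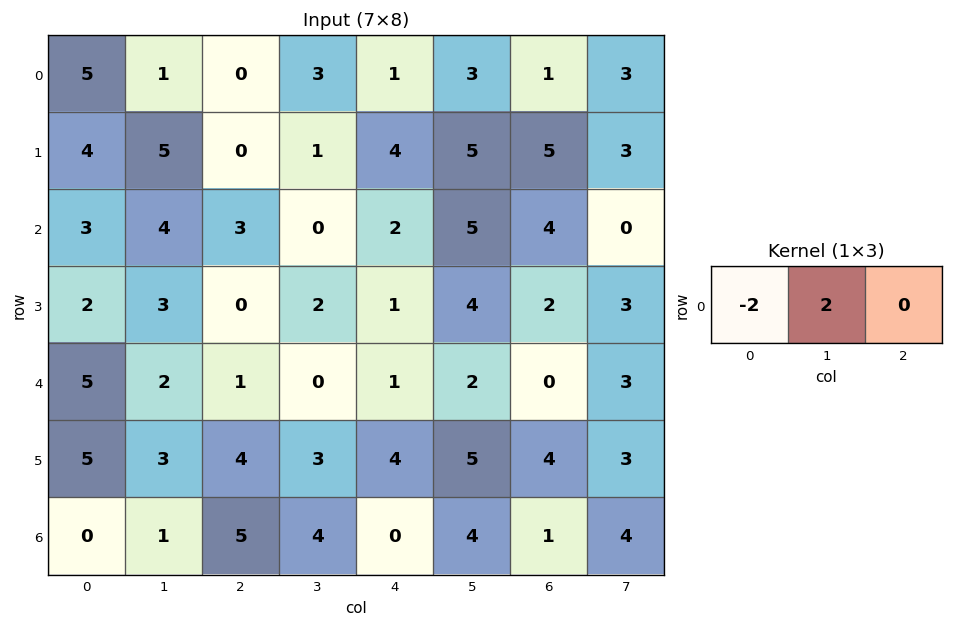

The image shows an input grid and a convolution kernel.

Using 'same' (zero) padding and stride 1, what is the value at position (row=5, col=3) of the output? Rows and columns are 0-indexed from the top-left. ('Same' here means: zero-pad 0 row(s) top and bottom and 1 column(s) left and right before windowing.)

-2

The receptive field on the zero-padded input at this output position is [4 3 4]. Elementwise product with the kernel and sum: 4·-2 + 3·2.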